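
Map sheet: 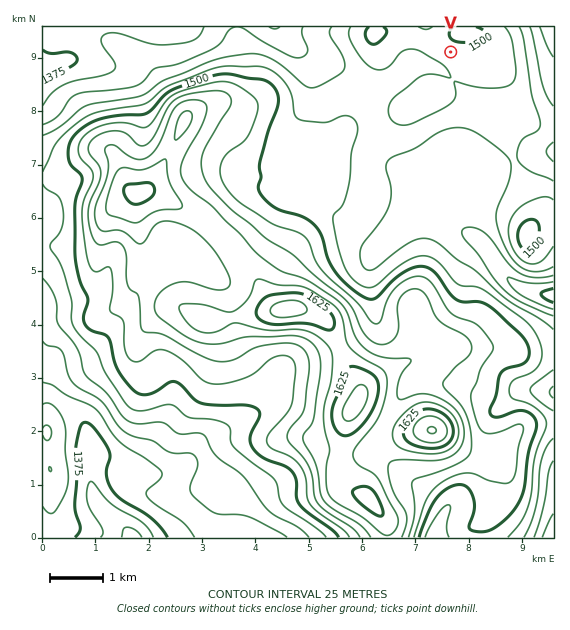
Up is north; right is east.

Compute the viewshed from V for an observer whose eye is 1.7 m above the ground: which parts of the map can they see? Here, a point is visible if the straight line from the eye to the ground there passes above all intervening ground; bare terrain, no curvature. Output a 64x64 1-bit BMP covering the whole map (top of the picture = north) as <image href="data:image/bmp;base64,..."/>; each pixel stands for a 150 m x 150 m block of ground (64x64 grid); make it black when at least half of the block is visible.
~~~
<image width="64" height="64" href="data:image/bmp;base64,Qk0+AgAAAAAAAD4AAAAoAAAAQAAAAEAAAAABAAEAAAAAAAACAAATCwAAEwsAAAIAAAAAAAAA////AAAAAAAAAAAAAAAAAAAAAAAAAAAAAAAAAAAAAAAAAAAAAAAAAAAAAAAAQAAAAAAAAABAAAAAAAAAAAAAAAAAAAAAAAAAAAAAAAAAAAAAAAAAAAAAAAAAAAAAAAAAAAAAAAAAAAAAAAAAAAAAAAAAAAAACHAAAAAAAAAP8AAAAAAAAAfwAAAAAAAAA+AAAAAAAAAAAAAAAAAAAcAAAAAAAAAB8AAAAAAAAAPwAAAAAAAAA/AAAAAAAAAD8AAAAAAAAAfgAAAAAAAAB+A//gAAAAAHwP/8AAAAAAfB//wAAAAAH8H/+AAAAAB/4f/wAAAAD////+AAAAAf////wAAAAB////+AAAAAH/w//4AAAAA//B//AAAAAH/4D/4AAAAA//gD/AAAAAD/8AHwAAAAAf/wAAAwAAAD//AAAHgAAAf/8AAA/AAAH//gAAH+AAB/+AAAA/8AA//gAAAD/wAH/+AMAAH/ABf/8BwAAP8AA//4fAAAfgAB///8AAB4AAD///4AACAAAP///gAAAAAAf///AAAAAAB///8AAAAAAD///4AAAAAAP///gACAAAA////AAQAAAD///84GAAAAD/+f//wAAAAD/gB//AAAAAP8AD/+AAAAAQAAP/8AAAAAAAA//wAAAAAAAD/+AAAAAAAAfzgAAAAAAAA+AAAAAAAAADwAAA=="/>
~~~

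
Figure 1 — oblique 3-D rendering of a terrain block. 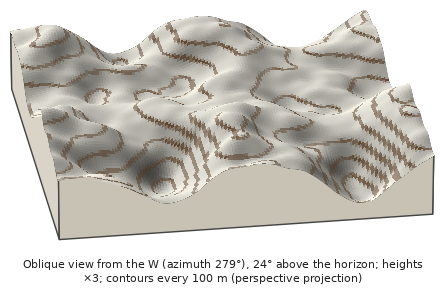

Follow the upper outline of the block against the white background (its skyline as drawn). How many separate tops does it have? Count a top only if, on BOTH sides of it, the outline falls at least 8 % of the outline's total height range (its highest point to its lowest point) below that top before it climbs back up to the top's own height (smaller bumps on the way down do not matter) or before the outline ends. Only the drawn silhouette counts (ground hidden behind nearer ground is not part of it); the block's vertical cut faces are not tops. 2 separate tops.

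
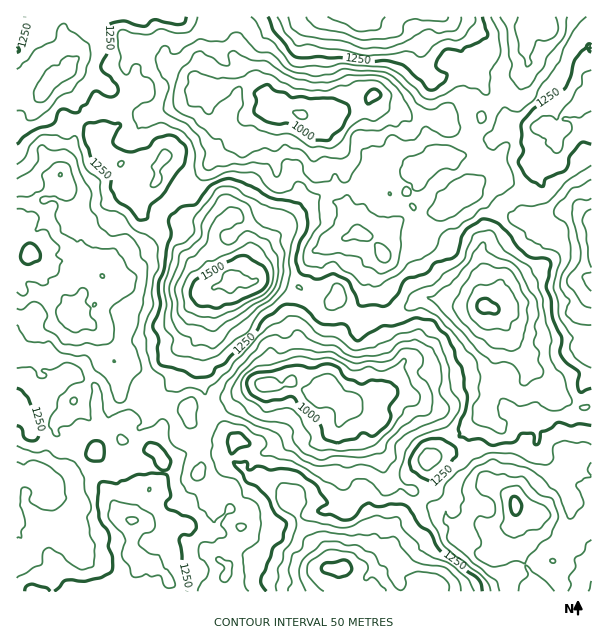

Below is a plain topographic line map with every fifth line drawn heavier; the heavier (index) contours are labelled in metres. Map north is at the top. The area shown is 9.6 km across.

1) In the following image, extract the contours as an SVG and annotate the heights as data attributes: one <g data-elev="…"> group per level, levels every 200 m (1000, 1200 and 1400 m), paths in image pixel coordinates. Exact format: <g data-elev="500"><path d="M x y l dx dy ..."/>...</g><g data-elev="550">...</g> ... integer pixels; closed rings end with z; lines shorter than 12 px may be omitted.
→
<g data-elev="1000"><path d="M515 515l-3-3-2-8 1-6 4-2 4 4 3 6-3 7z"/><path d="M338 443l-14-5-5-16-17-13-9-12-27 5-14-7-5-9 1-8 9-5 15-2 15-4 12-2 13 3 17-4 10 4 4 7 4 4 13 5 3 0 8-4 10 0 9 2 7 5 1 8-9 12 2 10-5 9-12 10-12-3-6 6z"/><path d="M27 264l-5-3-1-6 3-9 6-3 7 5 3 4 0 5-2 4z"/><path d="M314 140l-24-16-5-1-7 1-9-2-14-8-1-4 2-9-1-9 12-8 8 7 10 2 6 4 11 0 9 2 22-1 15 7 1 9-8 15-8 6-4 5z"/><path d="M368 104l-3-5 1-4 6-6 6 1 2 3 1 3z"/></g><g data-elev="1200"><path d="M198 591l3-8 6-7 2-6-3-7-7-6 1-12 4-3 9 1 5-4 7-2 1-4-5-9 5-9 7-2 2-4-3-5-4 0-3 9-10 9-7-6-3-4-5-3-4-14-10-4-4-8-1-6 5-24-10-6-5-4-2-6 0-11-2-5-3-2-3 0-8 7-13 4-3-2 4-5-1-4-3-5-6-4-9 1-14 7-5-8-1-15-3-8-3-4-3 0-1 1 0 8-2 10 0 18-9-1-4 1-8 6-9 2-2 3 2 4-4 1-7-10 1-9 7-9 3-12 11-11 10-3 3-2-3-10-9-6-7-1-12 6-11 0-1 2 6 4-2 3-3 0-4-1-2-6-4-4-15 1"/><path d="M491 591l-3-7-7-9-27-20-11-10-5-14-8-13-3-11 0-3 14-7 5-13 12-12 7-4 8-8 13-6 6-1 20 0 18 9 16 3 5-2 2-4 0-12 4-4 9-2 10 2 8-1 7 3"/><path d="M17 446l18 6 12-2 10 8 11 1 7 4 9 14 1 14 6 13 0 6-4 8 3 18 5 10-1 18-2 3-12 2-13-8-5-6-14-7-5 4-1 12-9 4-16 10"/><path d="M120 445l-3-7 3-4 7 4 1 3-3 3z"/><path d="M591 368l-9-5-7-6-5-9 3-10-14-21-1-15-5-15 7-26 0-6-5-4-12-3-3-3-13-6-3-8-14-9-2-6 1-3 11-7 13 0 15-4 18-20 25-17"/><path d="M413 210l2 0 1-3-5-4-1 3z"/><path d="M403 195l7 0 0-6-3-2-3 1-2 4z"/><path d="M415 191l4 0 4-3 6-8 11-10 6-2 7 2 3-1 10-13-1-3-15-7-15-1-7 1-6 7-17 6-5 11 1 6 4 5 6 3 2 5z"/><path d="M17 164l7-6 6-12 11-11 16 0 11 4 7-3 3 4 8 28 14 12 2 18-1 6 1 3 6 3 9 2 6 3 11 14 13 6 8 7 3 6 1 19-6 12-1 14 1 13-7 17-2 10 2 6 1 12 4 15 4 5 9 6 3 14 10 1 14-4 9 2 6 4 3-7 20-16 5-9 9-8 15-18 11-9 10-4 11-7 10 2 6 4 11 11 6 3 13 2 18 12 20-3 5-3 11-4 8-6 21-5 3 1 6 6 7 2 4 3 10 27 2 22 8 11 1 6-2 6-10 13-31 11-5 4-6 9-6 20 0 7 5 7 8 1 4 3 1 4-2 4-5 0-10-7-11 6-7 0-11-12-7-4-9 0-4 3-4 6-7 2-9-6-8-3-31-20-32-6 0-3 5-6-1-6-2-3-11-4-7-7-20-5-4 1-3 3-6 13 1 8-2 6 1 6 4 12 6 6 15 4 4 8 2 9 13 6 4 9 1 12-2 16-16 14 1 30 5 7"/><path d="M251 17l6 6 6 14 6 2 6 5 18 22 7 1 14-1 13 1 15-4 44 4 15 8 15 14 7 8 8 2 13-4 12-8 6-1 15 3 8 6 4-2 1-21 8-13 3-8-3-19-7-15"/><path d="M586 17l-13 14-9 17-5 14-17 22-8 15-15 13-7-1-6-4-3 1-6 8-5 14-8 7 0 3 4 7 4 3 12-7 3-1 3 2-3 15 6 17 1 7-1 3-10 8-6 2-9 11-8 2-7 8-9 5-6 6-9 1-6 4-3 4-4 11-5 5-9 6-13 4-11 12-18 11-6 1-5-3-7 1-9-10-10-5-8-8-8 2-6 4-13-2-3-2-2-7 2-9 15-26-1-13 1-14-11-4-6-8-6-1-6 8-12 3-9-4-11-13-7-4-22-1-18 8-11 1-5-6-2-7 1-14-3-9-9-12-21-9-15 5-9 0-5-9 0-8 8-7 8-2 4-4 2-5-1-7-4-7-8-4-3-10-6 0-5 9-3 0-3-3-3-6 2-8-3-10 1-15 4-2 9 3 15 2 14-6 15 4 10 0 6-4 6-12"/></g><g data-elev="1400"><path d="M449 591l0-7-6-7-8-3-16-3-13 5-1 11-3 3-3 0-4-3-6-9-2-9-7-4-6-11-9-3-8-6-10 0-12-4-12 1-21 19-3 8 0 7 7 15"/><path d="M506 350l7 1 7-4 8-27-1-11 1-7-6-11-4-9-8-12-4-2-9 0-9-4-6 0-10 8-17 28-2 8 8 13 15 15 7 4 9 8z"/><path d="M209 330l4 1 3-1 11-9 39-23 7-8 4-9 1-9 0-15-10-17-20-9-5 2-8 9-5 3-5-1-4-4-1-6 2-3 9-3 12-7-1-9-5-4-9 0-12 10-7 12-3 13-11 13-7 3-13 28 4 28 9 9 13 2z"/><path d="M306 17l1 3 10 8 27 5 19 7 21-1 14-3 4-3 2-9 6-4 6-1 7 2 21 0 3-1 1-3"/></g>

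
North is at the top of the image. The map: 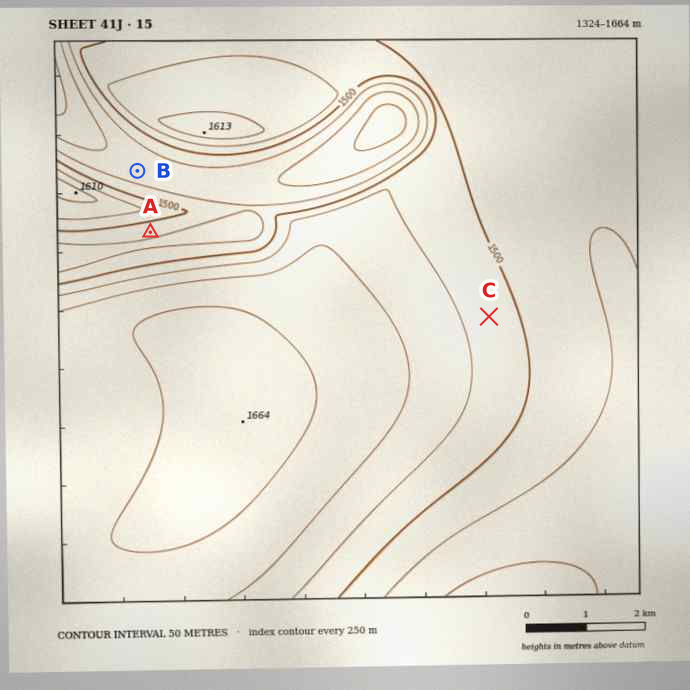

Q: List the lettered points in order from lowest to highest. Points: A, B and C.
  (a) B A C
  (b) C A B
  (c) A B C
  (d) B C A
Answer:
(a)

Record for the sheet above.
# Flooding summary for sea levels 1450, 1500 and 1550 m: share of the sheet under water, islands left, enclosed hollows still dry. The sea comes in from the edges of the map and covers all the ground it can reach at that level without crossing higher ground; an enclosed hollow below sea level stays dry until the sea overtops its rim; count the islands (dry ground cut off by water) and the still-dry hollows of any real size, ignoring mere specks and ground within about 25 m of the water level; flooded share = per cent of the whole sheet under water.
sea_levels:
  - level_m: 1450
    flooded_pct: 18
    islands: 0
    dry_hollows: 0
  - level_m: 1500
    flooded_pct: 42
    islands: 0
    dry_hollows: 0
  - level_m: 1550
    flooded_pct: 56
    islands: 1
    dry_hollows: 0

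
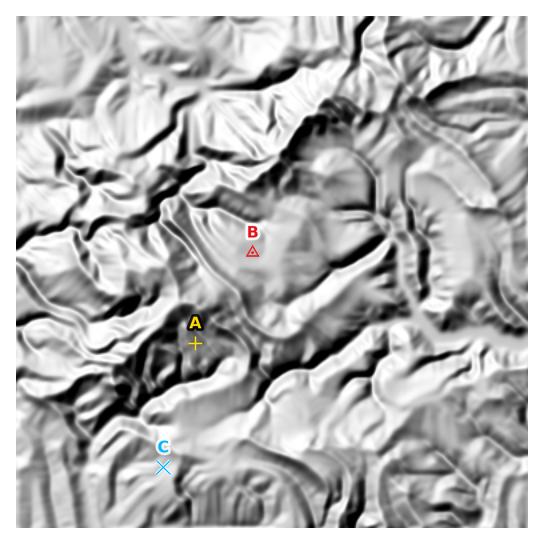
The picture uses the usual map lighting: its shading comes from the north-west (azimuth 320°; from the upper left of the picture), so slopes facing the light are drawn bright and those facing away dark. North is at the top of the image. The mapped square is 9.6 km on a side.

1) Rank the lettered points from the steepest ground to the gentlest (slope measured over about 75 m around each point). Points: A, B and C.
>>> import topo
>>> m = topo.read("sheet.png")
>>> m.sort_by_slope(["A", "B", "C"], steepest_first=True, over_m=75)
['A', 'C', 'B']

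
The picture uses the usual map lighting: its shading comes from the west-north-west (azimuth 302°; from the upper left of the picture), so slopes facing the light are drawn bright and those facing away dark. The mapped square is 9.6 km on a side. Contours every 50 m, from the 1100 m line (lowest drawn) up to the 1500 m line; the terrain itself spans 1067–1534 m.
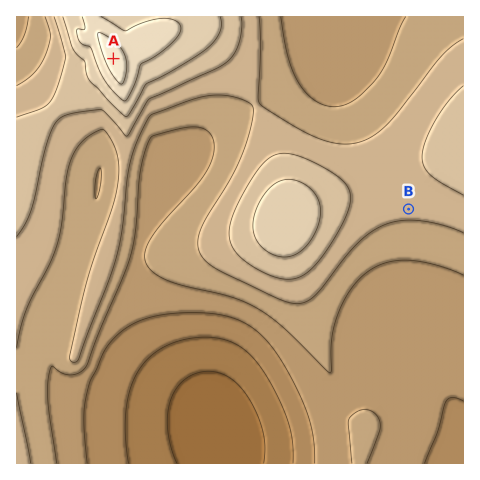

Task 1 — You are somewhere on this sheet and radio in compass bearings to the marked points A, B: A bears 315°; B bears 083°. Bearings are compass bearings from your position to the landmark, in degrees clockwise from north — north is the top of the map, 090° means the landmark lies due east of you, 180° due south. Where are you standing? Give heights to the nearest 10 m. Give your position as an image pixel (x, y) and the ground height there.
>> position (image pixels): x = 280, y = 225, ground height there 1440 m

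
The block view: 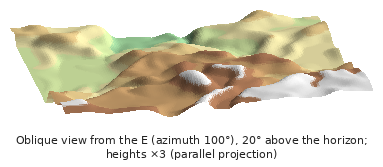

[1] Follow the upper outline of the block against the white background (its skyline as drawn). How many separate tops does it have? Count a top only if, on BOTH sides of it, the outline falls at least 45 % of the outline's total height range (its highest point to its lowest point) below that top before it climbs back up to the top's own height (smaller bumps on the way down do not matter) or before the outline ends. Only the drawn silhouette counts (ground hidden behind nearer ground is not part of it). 0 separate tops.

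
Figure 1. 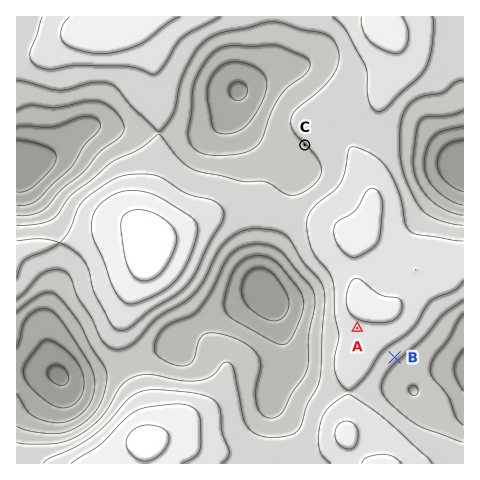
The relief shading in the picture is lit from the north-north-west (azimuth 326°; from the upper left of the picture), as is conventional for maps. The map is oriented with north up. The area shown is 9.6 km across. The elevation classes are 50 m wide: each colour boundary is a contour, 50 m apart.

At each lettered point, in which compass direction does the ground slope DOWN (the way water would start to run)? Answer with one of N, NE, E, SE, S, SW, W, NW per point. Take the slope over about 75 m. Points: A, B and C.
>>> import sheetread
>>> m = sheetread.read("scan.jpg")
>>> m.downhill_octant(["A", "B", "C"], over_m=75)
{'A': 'SW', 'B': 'SE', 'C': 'SW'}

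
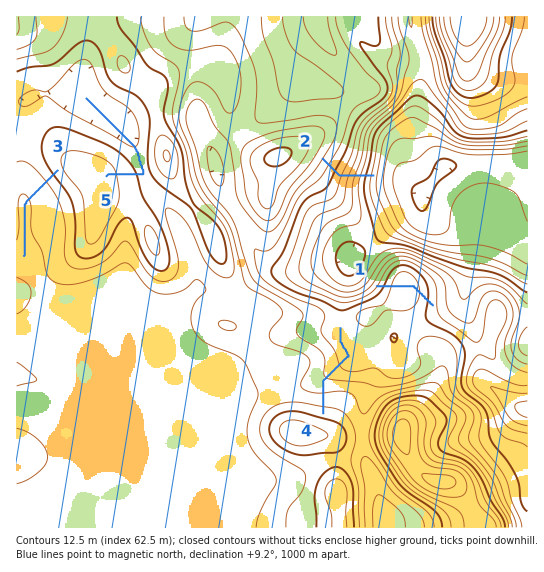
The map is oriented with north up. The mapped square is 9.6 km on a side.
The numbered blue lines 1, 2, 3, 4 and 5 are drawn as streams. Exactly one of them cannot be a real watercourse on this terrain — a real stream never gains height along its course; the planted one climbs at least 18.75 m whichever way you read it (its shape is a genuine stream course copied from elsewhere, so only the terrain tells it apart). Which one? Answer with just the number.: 1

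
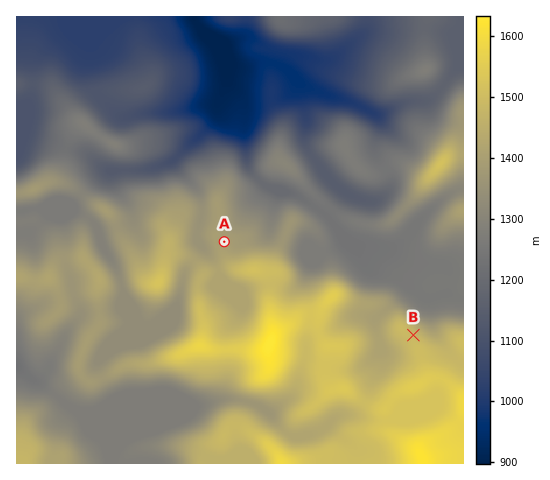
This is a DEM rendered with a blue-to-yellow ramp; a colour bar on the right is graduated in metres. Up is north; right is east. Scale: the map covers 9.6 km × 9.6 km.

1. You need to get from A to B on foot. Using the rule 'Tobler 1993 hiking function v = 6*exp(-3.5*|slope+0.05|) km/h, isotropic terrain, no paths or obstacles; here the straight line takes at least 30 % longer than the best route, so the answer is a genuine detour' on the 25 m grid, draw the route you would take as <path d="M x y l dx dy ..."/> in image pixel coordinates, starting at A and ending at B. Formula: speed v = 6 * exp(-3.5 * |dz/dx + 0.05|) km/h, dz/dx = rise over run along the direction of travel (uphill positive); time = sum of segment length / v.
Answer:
<path d="M224 242l17 8 32 0 5 2 2 1 14 14 6 12 4 2 14 0 9-4 7 0 9 4 25 25 18 9 11 0 5 3 5 5 6 12"/>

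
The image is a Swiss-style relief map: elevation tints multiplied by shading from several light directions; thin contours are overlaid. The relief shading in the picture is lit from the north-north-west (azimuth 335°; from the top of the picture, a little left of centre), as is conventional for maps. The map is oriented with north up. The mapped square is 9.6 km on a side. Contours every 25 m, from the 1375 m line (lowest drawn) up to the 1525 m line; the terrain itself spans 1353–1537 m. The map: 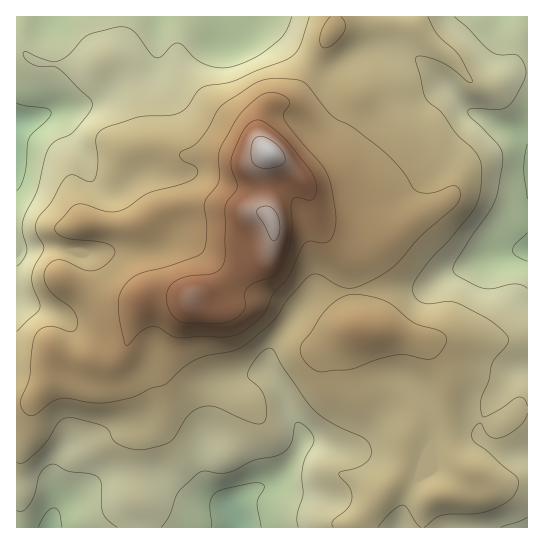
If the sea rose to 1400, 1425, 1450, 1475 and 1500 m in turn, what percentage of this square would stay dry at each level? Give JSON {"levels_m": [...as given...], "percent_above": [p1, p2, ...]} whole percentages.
{"levels_m": [1400, 1425, 1450, 1475, 1500], "percent_above": [85, 62, 30, 10, 5]}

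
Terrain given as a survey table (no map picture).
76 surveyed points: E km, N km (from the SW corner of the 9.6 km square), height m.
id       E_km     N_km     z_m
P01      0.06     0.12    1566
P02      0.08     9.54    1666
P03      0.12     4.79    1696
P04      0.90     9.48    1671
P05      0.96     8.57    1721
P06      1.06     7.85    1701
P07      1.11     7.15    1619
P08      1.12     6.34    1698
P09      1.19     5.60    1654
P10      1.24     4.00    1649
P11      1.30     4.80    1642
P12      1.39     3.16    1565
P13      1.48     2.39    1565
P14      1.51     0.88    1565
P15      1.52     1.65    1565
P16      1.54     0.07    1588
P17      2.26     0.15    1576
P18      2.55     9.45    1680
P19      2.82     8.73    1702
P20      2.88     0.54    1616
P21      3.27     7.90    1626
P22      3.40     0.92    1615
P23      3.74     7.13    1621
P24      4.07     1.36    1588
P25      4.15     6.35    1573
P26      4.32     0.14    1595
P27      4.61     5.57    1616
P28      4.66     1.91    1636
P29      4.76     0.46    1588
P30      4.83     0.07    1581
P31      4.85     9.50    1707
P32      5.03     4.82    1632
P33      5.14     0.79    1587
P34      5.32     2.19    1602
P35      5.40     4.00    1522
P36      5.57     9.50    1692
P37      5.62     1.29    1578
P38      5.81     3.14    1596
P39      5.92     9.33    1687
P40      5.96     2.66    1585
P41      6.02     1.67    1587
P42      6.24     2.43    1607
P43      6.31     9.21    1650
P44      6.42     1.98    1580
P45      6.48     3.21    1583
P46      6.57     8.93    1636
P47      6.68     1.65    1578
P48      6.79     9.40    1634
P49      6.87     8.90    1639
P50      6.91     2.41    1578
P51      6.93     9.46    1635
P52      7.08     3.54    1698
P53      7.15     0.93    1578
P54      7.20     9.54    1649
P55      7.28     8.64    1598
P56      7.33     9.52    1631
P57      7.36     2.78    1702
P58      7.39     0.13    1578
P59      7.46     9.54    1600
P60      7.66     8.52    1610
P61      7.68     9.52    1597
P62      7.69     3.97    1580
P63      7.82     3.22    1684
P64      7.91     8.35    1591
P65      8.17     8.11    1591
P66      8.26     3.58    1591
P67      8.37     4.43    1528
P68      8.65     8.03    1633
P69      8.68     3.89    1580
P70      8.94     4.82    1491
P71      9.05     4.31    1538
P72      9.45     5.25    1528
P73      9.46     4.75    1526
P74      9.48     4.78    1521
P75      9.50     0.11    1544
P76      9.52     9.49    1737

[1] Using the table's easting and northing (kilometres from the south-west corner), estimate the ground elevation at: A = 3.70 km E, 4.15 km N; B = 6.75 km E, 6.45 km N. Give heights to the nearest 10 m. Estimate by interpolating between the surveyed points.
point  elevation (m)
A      1550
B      1570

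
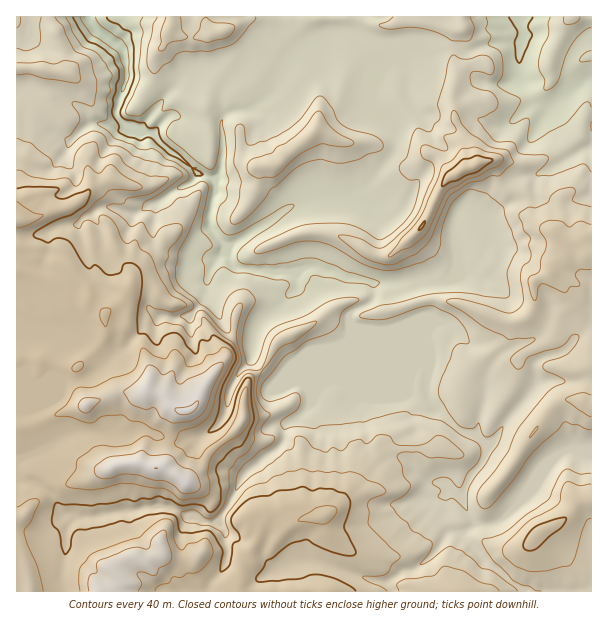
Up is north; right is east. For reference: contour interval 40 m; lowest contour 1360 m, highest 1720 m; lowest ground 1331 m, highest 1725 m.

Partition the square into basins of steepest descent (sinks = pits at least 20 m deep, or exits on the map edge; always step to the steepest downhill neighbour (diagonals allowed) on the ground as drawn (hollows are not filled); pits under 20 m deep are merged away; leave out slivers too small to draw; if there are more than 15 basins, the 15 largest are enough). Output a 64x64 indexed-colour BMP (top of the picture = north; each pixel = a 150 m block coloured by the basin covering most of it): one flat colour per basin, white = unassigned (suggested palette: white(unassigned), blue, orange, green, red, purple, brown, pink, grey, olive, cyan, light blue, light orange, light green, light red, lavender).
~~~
<image width="64" height="64" href="data:image/bmp;base64,Qk12CAAAAAAAAHYAAAAoAAAAQAAAAEAAAAABAAQAAAAAAAAIAAATCwAAEwsAABAAAAAAAAAA////ALR3HwAOf/8ALKAsACgn1gC9Z5QAS1aMAMJ34wB/f38AIr28AM++FwDox64AeLv/AIrfmACWmP8A1bDFABERERERERERERERERERERERERERERERERERERERERERERERERERERERERERERERERERERERERERERERERERERERERERERERERERERERERERERERERERERERERERERERERERERERERERERERERERERERERERERERERERERERERERERERERERERERERERERERERERERERERERERERERERERERERERERERERERERERERERERERERERERERERERERERERERERERERERERERERERERERERERERERERERERERERERERERERERERERERERERERERERERERERERERERERERERERERERERERERERERERERERERERERERERERERERERERERERERERERERERERERERERERERERERERERERERERERERERERERERERERERERERERERERERERERERERERERERERERERERERERERERERERERERERERERERERERERERERERERERERERERERERERERERERERERERERERERERERERERERERERERERERERERERERERERERERERERERERERERERERERERERERERERERERERERERERERERERERERERERERERERERERERERERERERERERERERERERERERERERERERERERERERERERERERERERERERERERERERERERERERERERERERERERERERERERERERERERERERERERERERERERERERERERERERERERERERERERERERERERERERERERERERERERERERERERERERERERERERERERERERERERERERERERERERERERERERERERERERERERERERERERERERERERERERERERERERERERERERERERERERERERERERERERERERERERERERERERERERERERERERERERERERERERERERERERERERERERERERERERERERERERERERERERERERERERERERERERERERERERERERERERERERERERERERERERERERERERERERERERERERERERERERERERERERERERERERERERERERERERERERERERERERERERERERERERERERERERERERERERERERERERERERERERERERERERERERERERERERERERERERERERERERERERERERERERERERERERERERERERERERERERERERERERERERERERERERERERERERERERERERERERERERERERERERERERERERERERERERERERERERERERERERERERERERERERERERERERERERERERERERERERERERERERERERERERERERERERERERERERERERERERERERERERERERERERERERERERERERERERERERERERERERERERERERERERERERERERERERERERERERERERERERERERERERERERERERERERERERERERERERERERERERERERERERERERERERERERERERERERERERERERERERERERERERERERERERERERERERERERERERERERERERERERERERERERERERERERERERERERERERERERERERERERERERERERERERERERERERERERERERERERERERERERERERERERERERESIhERERERERERERERERERERERERERERERERERERERESIiIREREREREREREREREREREREREREREREREREREREiIiIhERERERERERERERERERERERERERERERERERERESIiIiERERERERERERERERERERERERERERERERERERERIiIiIRERERERERERERERERERERERERERERERERERERIiIiIhERERERERERERERERERERERERERERERERERESIiIiIiERERERERERERERERERERERERERERERERERERIiIiIiIRERERERERERERERERERERERERERERERERIRIiIiIiIhEREREREREREREREREREREREREREREREREiIiIiIiIiERERERERERERERERERERERERERERERERESIiIiIiIiIRERERERERERERERERERERERERERERERERIiIiIiIiIhERERERERERERERERERERERERERERERERIiIiIiIiIiEREREREREREREREREREREREREREREREREiIiIiIiIiIRERERERERERERERERERERERERERERERESIiIiIiIiIhERERERERERERERERERERERERERERERERIiIiIiIiIiEREREREREREREREREREREREREREREREREiIiIiIiIiIRERERERERERERERERERERERERERERERESIiIiIiIiIhERERERERERERERERERERERERERERERERIiIiIiIiIiEREREREREREREREREREREREREREREREREiIiIiIiIiIRERERERERERERERERERERERERERERERESIiIiIiIiIhERERERERERERERERERERERERERERERERIiIiIiIiIiEREREREREREREREREREREREREREREREREiIiIiIiIiIRERERERERERERERERERERERERERERERESIiIiIiIiIhEREREREREREREREREREREREREREREREREiIiIiIiIi"/>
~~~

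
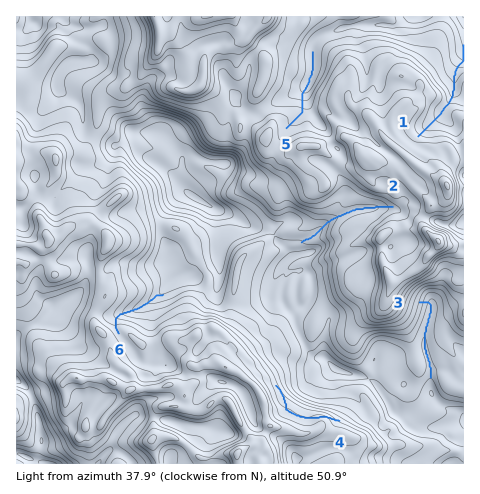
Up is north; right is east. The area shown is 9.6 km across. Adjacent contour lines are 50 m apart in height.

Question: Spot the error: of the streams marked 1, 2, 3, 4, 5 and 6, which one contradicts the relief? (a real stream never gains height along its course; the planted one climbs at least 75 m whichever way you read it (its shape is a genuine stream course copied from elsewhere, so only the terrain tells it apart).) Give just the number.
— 4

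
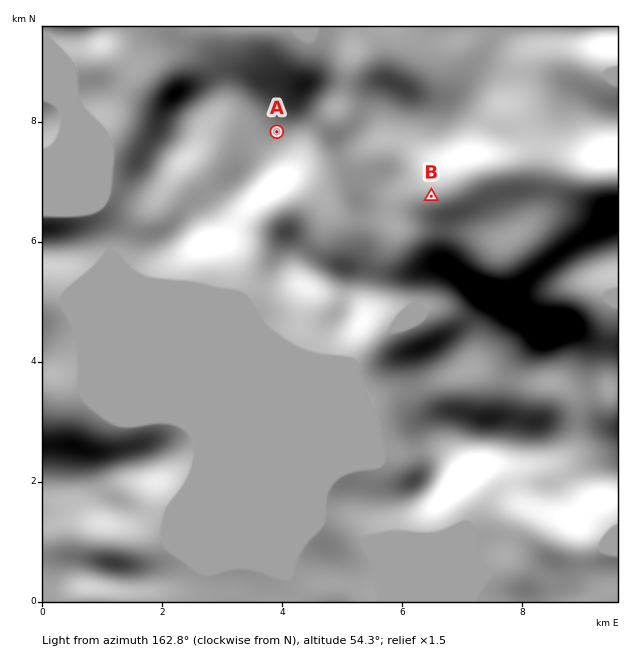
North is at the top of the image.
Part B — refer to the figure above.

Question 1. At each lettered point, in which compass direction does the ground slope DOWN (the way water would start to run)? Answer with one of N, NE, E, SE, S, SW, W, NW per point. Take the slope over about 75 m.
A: NE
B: E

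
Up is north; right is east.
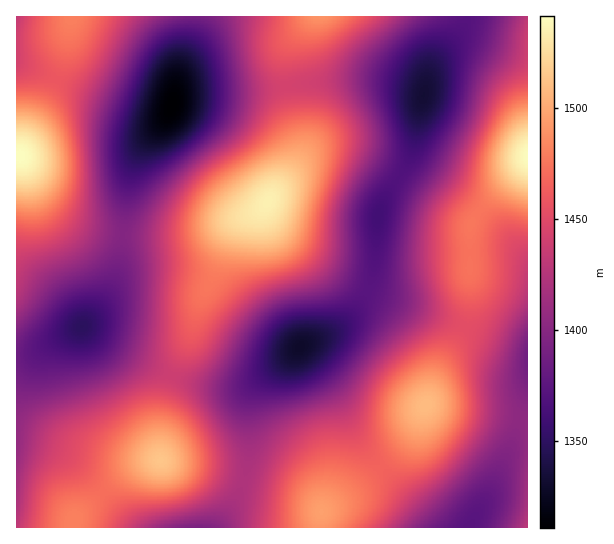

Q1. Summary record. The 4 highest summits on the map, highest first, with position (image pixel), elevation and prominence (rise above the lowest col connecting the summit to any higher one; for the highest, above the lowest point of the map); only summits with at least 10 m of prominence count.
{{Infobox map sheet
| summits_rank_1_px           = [267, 202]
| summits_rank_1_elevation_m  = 1534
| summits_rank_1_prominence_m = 113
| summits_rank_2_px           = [161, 461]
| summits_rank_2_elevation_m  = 1514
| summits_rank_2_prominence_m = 75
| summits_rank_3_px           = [426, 405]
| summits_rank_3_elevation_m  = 1509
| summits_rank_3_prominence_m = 56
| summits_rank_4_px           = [322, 513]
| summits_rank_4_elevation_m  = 1496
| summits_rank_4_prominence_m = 30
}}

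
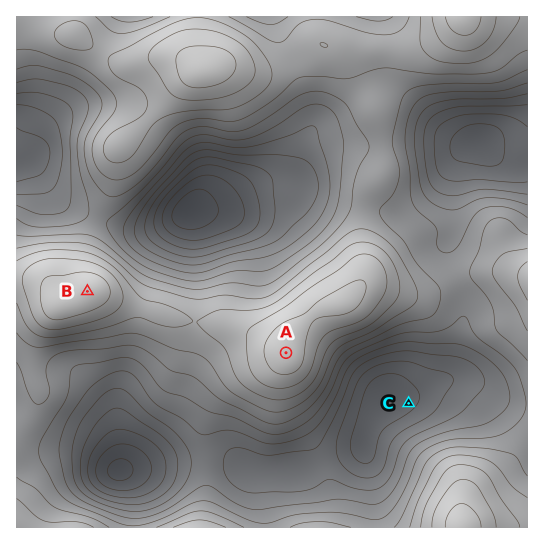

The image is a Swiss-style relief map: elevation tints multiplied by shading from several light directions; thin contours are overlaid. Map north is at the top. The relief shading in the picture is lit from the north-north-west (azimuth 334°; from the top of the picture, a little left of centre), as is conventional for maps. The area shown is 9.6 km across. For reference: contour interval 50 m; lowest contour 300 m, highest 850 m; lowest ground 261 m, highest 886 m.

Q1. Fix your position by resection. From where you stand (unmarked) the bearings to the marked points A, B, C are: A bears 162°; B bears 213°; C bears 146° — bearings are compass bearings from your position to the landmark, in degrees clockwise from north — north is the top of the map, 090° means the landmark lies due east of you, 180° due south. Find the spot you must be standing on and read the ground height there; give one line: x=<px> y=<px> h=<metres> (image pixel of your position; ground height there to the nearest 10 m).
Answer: x=207 y=106 h=770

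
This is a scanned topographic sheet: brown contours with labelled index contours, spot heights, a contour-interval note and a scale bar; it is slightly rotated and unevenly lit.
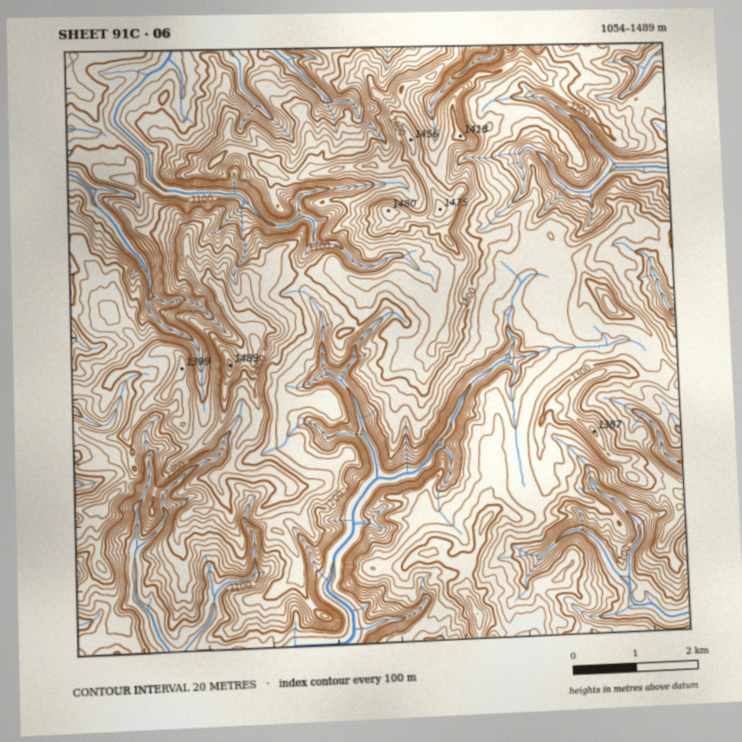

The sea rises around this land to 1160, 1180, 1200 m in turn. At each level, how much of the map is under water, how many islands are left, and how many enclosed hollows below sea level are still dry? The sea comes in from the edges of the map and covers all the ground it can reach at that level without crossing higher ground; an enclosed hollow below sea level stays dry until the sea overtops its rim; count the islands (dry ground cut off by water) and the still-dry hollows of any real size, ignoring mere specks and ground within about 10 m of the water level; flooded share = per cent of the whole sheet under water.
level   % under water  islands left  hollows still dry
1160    26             0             0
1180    31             0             0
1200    37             0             0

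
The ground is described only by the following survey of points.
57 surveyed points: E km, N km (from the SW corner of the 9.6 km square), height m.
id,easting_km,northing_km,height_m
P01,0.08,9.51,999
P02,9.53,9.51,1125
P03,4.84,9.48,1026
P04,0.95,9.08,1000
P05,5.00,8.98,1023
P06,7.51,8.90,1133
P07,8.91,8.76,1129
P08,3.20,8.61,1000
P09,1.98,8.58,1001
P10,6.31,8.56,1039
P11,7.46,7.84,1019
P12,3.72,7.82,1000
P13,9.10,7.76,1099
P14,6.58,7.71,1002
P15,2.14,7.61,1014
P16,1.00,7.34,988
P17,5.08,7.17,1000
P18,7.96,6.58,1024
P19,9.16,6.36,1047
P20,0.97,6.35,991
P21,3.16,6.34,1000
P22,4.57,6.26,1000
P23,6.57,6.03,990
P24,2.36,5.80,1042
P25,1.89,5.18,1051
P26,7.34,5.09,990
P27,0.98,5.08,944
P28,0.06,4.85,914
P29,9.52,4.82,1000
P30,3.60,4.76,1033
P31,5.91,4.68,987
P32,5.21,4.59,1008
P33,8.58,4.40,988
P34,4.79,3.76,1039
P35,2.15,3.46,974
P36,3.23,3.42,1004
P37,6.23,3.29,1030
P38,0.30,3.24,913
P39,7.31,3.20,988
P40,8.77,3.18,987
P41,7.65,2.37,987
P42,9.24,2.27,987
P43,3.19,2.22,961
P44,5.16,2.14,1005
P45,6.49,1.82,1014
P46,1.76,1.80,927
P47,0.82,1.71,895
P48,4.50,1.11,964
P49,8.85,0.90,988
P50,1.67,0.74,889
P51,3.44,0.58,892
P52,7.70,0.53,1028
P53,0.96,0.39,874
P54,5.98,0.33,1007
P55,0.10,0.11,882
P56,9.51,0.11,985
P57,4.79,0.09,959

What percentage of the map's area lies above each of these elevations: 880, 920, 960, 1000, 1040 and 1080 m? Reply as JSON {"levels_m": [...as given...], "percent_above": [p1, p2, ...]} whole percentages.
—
{"levels_m": [880, 920, 960, 1000, 1040, 1080], "percent_above": [97, 90, 83, 54, 13, 6]}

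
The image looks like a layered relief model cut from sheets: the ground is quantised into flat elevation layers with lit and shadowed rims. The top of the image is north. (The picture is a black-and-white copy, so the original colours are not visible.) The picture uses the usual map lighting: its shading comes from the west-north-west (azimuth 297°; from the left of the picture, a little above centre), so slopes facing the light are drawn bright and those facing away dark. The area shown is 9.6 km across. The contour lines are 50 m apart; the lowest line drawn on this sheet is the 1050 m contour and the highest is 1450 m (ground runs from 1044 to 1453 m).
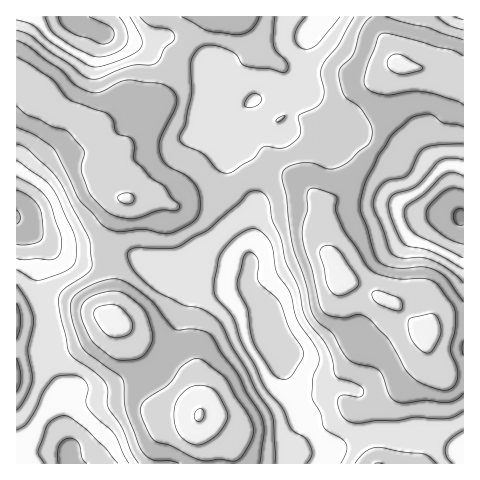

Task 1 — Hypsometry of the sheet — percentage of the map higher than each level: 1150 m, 92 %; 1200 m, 82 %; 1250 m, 60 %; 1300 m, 39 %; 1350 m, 19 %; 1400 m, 3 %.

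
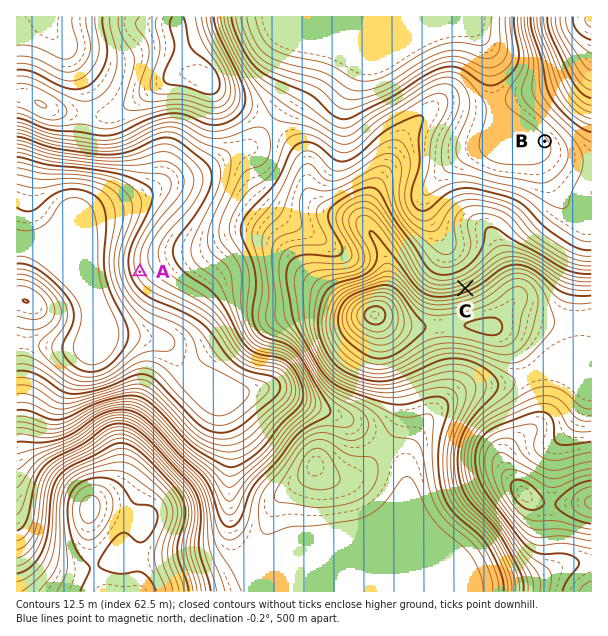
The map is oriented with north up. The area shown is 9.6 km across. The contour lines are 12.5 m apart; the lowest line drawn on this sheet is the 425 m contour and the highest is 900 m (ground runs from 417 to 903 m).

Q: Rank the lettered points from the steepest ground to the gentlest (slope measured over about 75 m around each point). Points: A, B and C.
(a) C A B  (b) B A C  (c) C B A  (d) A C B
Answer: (a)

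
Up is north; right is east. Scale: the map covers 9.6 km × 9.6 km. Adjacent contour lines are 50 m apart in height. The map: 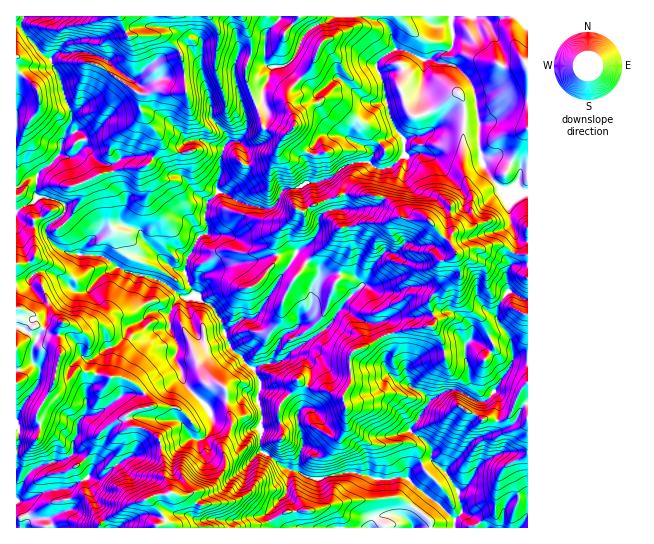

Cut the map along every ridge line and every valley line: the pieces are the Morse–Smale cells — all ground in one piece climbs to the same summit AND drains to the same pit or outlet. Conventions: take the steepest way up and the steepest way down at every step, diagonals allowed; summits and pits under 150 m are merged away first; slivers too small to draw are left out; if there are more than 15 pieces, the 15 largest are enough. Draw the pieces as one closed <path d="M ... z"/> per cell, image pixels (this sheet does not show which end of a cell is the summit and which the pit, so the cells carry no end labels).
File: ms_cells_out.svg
<path d="M333 16l-316 0-1 194 15-6 6-7 10 0 15 6 3 3 0 5-20 19 3 8 10 10 11 5 33 3 16 12 48 16 17 13-10 8-4 8 0 14 8 16-2 15 6 12 4 15 22 23 14-8 17 0 8-5 11 2 4 13 0 41 21 16 9 3-4 23-19 20 0 4 7 11 252 0 0-228-20-8-10 15-1 11 12 16 2 9-11-4-5 0-11 5-13-3-3 2-2 6-12 0-31 7-15 11-2 6 4 12-11-4-8-6-6-10 3-10 6-8-5-24-2-2-19 2-26-14 3-6 17-17-7-9-5-2-23 0-7 6-5 8 5-11 0-5-4-5-18-13-4 4-7-4-12 0-21 6-23 3-25 9-8 6-4 12-5-9-4-11 3-13 4-4 6-16 9-3 2-4-3-9 3-21 10-9 8 3 17-16 4-6 0-22-8-9 8-15-2-17 18-9 0-11 5-9 3-12 2-2 13-2 9-8 9-22 7-7 19-8z"/><path d="M527 16l-74 0-2 9 2 18-4 8-11 2-11 7-26-11-6 0-12 7-6 6-1 5 8 18 1 16 6 18 13 20 0 16-15 13-10 1-9-6-7-2-9 2-11 4-14 12-11 4-12 0-8 5-15 1-6 13-6 6-22-3-31-13-11 11-2 19 3 9-2 4-9 3-6 16-4 4-3 13 8 19 5-11 8-6 25-9 23-3 21-6 12 0 7 4 2-4 4 1 18 14 1 13 4-6 8-4 19 2 5 2 7 9-17 17-3 6 26 14 19-2 2 2 5 24-6 8-3 10 6 10 8 6 11 4-4-12 2-6 15-11 31-7 12 0 2-6 3-2 13 3 11-5 5 0 11 4-2-9-12-16 1-11 10-15 21 7z"/><path d="M17 217l0 130 10-7 28 5 5 5 0 8-5 19 0 2 3 2 8 0 8-9 9-1 26 6 14 0 23 15 11-8 16-3 8-6 0-5-6-12 2-15-8-16 0-14 4-8 9-9-21-15-43-13-16-12-33-3-11-5-10-10-3-10-18-3z"/><path d="M382 16l-48 0-4 4-19 8-7 7-9 22-9 8-13 2-2 2-3 12-5 9 0 11-18 9 2 17-8 15 8 9 1 16-5 12-16 15 3 3 19 8 22 3 6-6 6-13 15-1 11-7-2-23 10-19 6-4 22 1 26 13 2 3 8-11 18-8-8-14-6-18-1-16-8-18 1-5 6-6 12-6-4-20-8-9z"/><path d="M182 376l-9 5-16 3-7 4-6 5 5 13-12 3-10 6 4 12 12 1 16 10 5 24 0 15 7 16-14 2-11 5-16 4-29 19-2 4 175 1-6-15 19-20 4-23-9-3-21-16 0-41-4-12-11-3-8 5-17 0-14 8-22-23z"/><path d="M143 393l-20 2-25 18-13 3-5 3-3 4 0 11-4 7 0 12 15 9 3 5-2 8-19 13-23 3-18 9-10 1 8 14 0 8 6-4 14 0 6 9 45 0 3-5 29-19 16-4 11-5 14-2-7-16 0-15-5-24-16-10-12-1-4-9 2-5 20-7z"/><path d="M34 340l-7 0-11 7 3 27-3 9 0 46 3 2 0 12-3 4 1 50 7-18 9-10 12-5 18-4 10-7 0-12 4-7 0-11 5-6 16-4 25-18 18 0 3-2-10-10-11-6-14 0-26-6-9 1-8 9-8 0-3-2 0-2 5-19 0-8-5-5-14-1z"/><path d="M399 133l-18 8-8 11-2-3-26-13-24 0-10 13-4 9 2 11-1 13 10 1 11-4 14-12 11-4 16 0 9 6 12-2 13-12 0-16z"/><path d="M451 16l-68 0 0 5 8 9 4 19 11 2 17 9 4 0 25-13 1-13-2-9z"/><path d="M74 453l-11 7-22 5-14 10-11 23 1 30 35-1-5-8-14 0-6 4 0-8-8-13 10-2 18-9 23-3 15-8 4-5 2-8-6-8z"/><path d="M47 197l-10 0-6 7-14 7-1 6 11 8 19 4 19-18 0-5-3-3z"/>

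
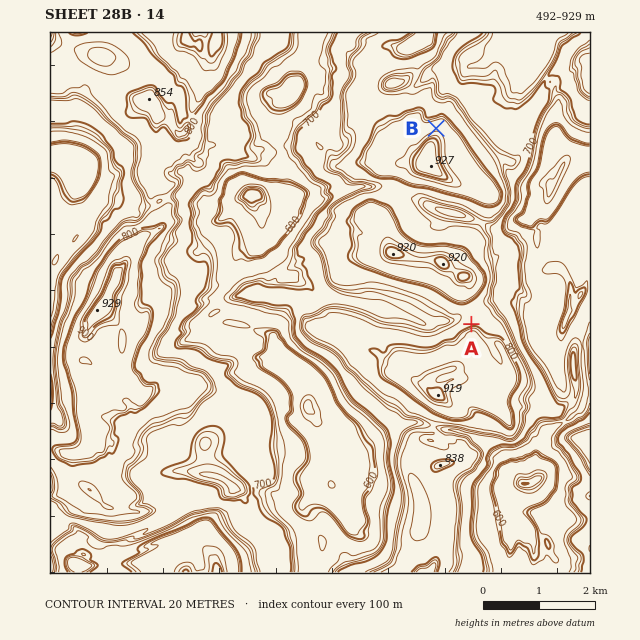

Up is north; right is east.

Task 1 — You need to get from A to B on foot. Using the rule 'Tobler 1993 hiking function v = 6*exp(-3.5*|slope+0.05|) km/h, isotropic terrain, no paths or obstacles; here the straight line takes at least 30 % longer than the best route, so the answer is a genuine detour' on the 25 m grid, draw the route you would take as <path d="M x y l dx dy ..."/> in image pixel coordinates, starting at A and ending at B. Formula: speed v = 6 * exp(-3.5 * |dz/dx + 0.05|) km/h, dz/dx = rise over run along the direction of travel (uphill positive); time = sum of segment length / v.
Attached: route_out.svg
<path d="M471 324l6-11 0-10 10-20 0-14-2-3 0-19 2-3 0-6-7-14-2-1 2-3-3-6 0-8-1-3-7-7-3-6 0-2-19-37 0-4-7-14-4-5"/>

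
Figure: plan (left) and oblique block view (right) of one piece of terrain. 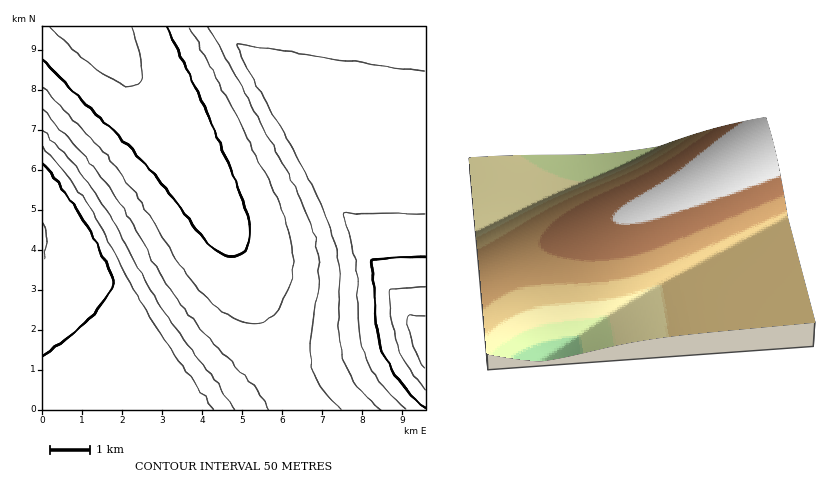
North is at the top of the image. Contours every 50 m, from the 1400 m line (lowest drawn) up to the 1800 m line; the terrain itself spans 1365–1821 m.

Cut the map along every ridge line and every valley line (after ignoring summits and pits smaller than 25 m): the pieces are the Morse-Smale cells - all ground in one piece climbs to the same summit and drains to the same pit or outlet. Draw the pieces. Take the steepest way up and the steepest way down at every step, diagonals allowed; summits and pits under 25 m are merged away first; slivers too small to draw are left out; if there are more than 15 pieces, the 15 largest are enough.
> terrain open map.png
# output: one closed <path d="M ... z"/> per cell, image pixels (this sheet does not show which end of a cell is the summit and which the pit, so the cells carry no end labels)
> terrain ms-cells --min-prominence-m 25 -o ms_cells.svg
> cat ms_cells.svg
<path d="M426 26l-330 0 80 114 43 74 23 48 33 98 27 50 124 0z"/><path d="M96 26l-54 0 0 384 258 0-25-50-33-98-23-48-43-74z"/>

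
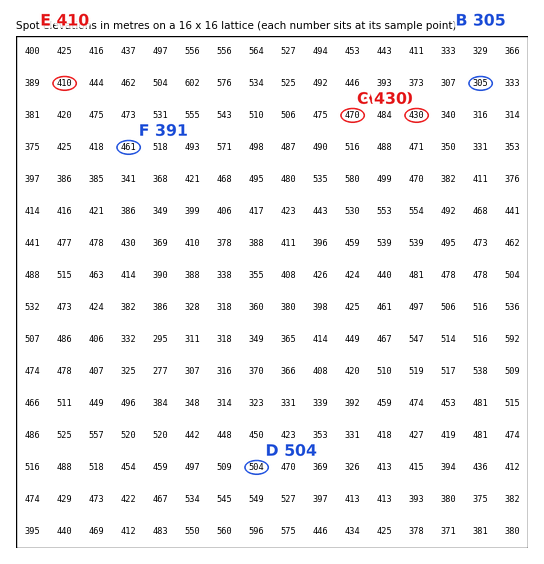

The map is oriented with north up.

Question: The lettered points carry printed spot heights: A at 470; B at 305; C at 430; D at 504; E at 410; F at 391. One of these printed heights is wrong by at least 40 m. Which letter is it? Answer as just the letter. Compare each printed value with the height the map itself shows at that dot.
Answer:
F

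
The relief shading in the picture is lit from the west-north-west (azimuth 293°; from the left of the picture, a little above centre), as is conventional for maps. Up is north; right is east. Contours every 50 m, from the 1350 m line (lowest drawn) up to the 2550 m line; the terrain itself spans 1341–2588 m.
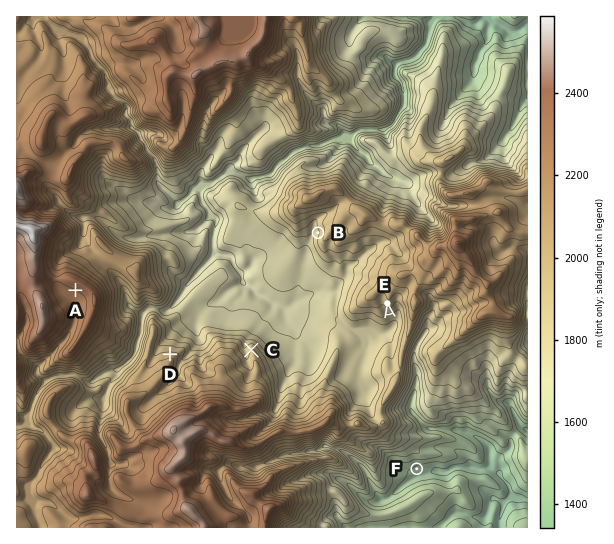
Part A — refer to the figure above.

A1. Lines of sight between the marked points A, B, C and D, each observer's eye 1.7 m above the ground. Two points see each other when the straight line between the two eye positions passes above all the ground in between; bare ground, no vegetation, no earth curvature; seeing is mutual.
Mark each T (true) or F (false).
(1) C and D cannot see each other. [T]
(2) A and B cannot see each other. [T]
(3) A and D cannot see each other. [T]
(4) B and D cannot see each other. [F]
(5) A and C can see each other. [F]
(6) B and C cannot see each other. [F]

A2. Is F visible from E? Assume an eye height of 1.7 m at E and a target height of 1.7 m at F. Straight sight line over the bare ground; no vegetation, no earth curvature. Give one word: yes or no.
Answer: no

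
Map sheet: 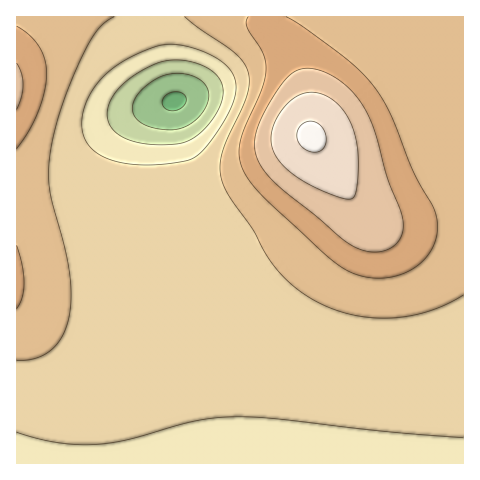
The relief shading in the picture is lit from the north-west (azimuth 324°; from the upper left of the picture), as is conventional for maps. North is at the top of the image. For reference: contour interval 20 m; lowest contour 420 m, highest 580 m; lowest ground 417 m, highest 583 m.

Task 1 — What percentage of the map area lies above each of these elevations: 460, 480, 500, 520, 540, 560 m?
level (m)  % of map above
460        96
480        85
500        41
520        17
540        9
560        3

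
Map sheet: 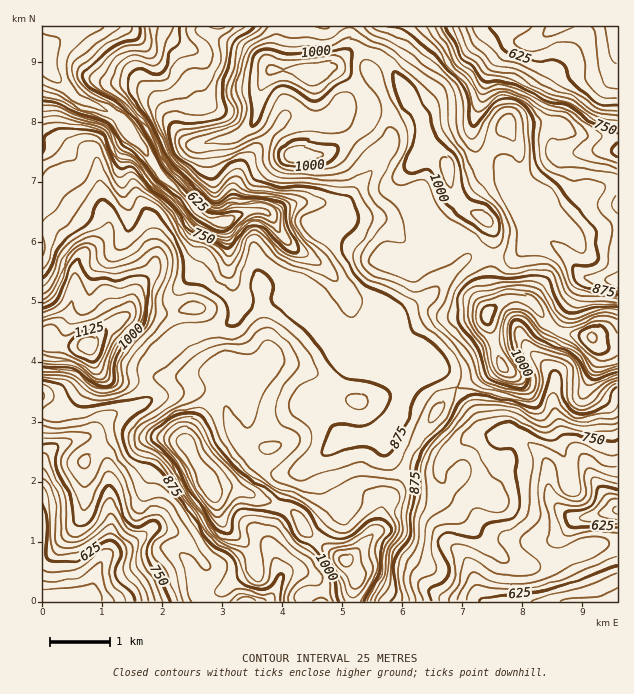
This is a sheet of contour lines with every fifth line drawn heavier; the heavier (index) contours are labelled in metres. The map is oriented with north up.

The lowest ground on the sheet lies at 505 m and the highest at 1170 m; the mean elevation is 865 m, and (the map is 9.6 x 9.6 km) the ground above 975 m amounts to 16.2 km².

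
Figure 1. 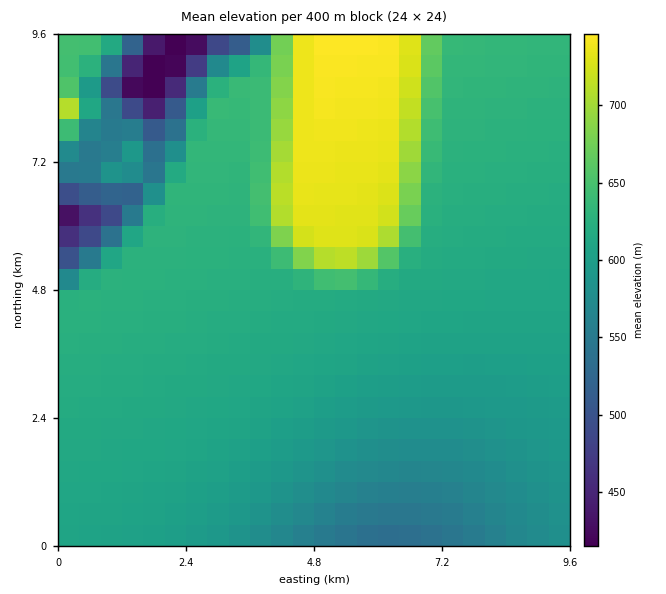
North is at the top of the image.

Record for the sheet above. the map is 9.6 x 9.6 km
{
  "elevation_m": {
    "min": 410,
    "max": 760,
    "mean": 620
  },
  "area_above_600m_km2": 65.2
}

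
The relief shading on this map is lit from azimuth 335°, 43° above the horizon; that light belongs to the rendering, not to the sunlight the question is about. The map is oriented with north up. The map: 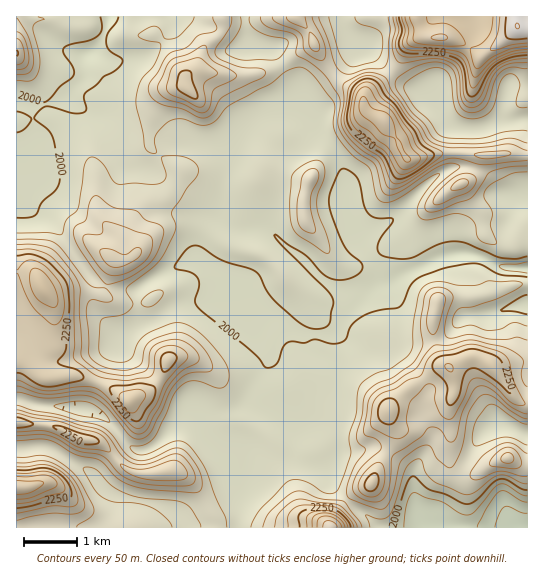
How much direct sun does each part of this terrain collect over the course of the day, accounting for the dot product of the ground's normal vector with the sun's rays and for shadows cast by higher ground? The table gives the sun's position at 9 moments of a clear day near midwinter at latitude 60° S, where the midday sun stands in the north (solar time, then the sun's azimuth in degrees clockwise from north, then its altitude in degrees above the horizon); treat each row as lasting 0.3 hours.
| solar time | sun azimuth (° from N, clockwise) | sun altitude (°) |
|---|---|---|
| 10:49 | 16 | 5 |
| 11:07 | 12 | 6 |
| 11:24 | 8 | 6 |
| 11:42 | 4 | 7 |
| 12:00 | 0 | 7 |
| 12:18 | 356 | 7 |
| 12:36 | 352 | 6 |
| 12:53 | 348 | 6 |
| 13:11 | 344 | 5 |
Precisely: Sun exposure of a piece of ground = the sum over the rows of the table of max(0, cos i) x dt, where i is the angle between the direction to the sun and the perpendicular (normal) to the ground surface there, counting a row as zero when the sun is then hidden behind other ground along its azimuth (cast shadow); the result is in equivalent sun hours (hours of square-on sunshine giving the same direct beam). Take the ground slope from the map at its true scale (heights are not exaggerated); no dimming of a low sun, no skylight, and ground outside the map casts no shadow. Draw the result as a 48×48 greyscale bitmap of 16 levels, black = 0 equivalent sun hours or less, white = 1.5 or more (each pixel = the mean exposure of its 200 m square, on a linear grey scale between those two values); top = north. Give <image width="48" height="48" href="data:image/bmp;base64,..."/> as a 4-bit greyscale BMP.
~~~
<image width="48" height="48" href="data:image/bmp;base64,Qk32BAAAAAAAAHYAAAAoAAAAMAAAADAAAAABAAQAAAAAAIAEAAATCwAAEwsAABAAAAAAAAAAAAAAABEREQAiIiIAMzMzAERERABVVVUAZmZmAHd3dwCIiIgAmZmZAKqqqgC7u7sAzMzMAN3d3QDu7u4A////AAAAAAESIAAAASM0VUMja8kQAAAAAAAAAAAAAAEQAAAAATVEaIie//YAAAAAAAAAAAAAASAAAAAAAUVEV5rP/7AAAAAAAAAAABEAFQAAAAAAAVQzRGiph1EAAAAAAAAAAP2ZswAAAAAAFFQzM0aHVFZ1IQAAARAAAP//QAAAR5dVd0MzMzVUM0eaUQABETMAADEgAAADIUrLlkMzMzQzIjV4MAABASRkRgAAAAAiAAKJZDMzIjMzMiIAAAAAAAAolQAAA4pwAAATMiIiI0Q0MzMQAAAAAAAAARI2q5YAAAAAEiIiNEMzMzVRADQQAAAAANcyAAAAAAAAASNERDMzMzRTESIQAAAAACAAAAAAEAAAAAEjMzMzMzNGZSERAAAAAQAAAAAEpjAAAAATMzMzMzNqySASIQAAJwAAAAJ9/qIAAAEiMzMzMzNq3JQQAQABZQFGVozv7ZIAABMzM0MzMzRXisogAQADUyRESLuph0MQAlVEMzMzMzNFVpl2dAFXU0MhEjRERGmod3ZUMzMzMzMzNFad/KvshjIRIzIRJa3bqGVDMzMzMzMiMzMlrv/shyEAEzIAAlm6l1QzMzMyIiIiNEMRSKqYeCEAEzEAACRndUMzMzMiIiMzQzQxETM1mSAAIyAAAAE1RDMzMyIiIiIzIiNCAAAAEhACQxAAABESMzMzMhESIiIiERFWMiEAABE2ZEIAABRDMzMzMhEjMiEREAJql3ZUISSJmEAAAAJVQzMyIRNCEQEQAAEkRER5mVnLpxAAAAAjMzIQAUUgABEQAAAAACMgAM7akwA1QQASMiEBJGQQASIQAAAAAAAAAP/bcRV2VjEBIhJFZkIAAyIQAAAAAAACIcy5QndVaHMREjRERCEAIyEQAAAAAAEiIndlR3NWd4dTMzMiIiESUyEAAAAAAAEAEjM0V0V3ZUQyIiIiIiI0MiEAAAAAAAAAAjM0REVmZUMhISIiIiNDIiEAAAAAAAAAATMzM0VVVlQyESIiESNBAREAAAADIAAAADMzM0RVVUMhESIzIiNCARAAAAAAVzAAADMzM0VUQzIhESIzMzR6YhAAAAAAARAAADMjM0VDMhIhASIjRERocgAAACMQAAAAACIjNEVDMiIQAAEjRDM0QgAAAVq1AREBJCIiNEREMyEAAAASMzMjMQAAAmYgAAAANBIiNERDMhAAAAABIzMiEQAABKUAAAAAExIjREMzMhAAAAAAAiIhAUECaXIAAAAAABEkRDMzMhAAAAAAABEQAEQ32zAAAAAAAAASMzMzMxAAFAAAAAEAABZ4uBAAAAAAAQASI0RERVUzUgAAAAAAAEz8ggAAAAAAAAASIzM0RohVMSNVMgAAAo7/kQAAAAAAAAEjRERDNGermL3LpyAAA3irYQAAAAAAADRDMQIgABWsuFNFQQAAFVREQQAAACUQAIZCAAAgAAJ3iDASEAACZkMhNCAAAVdyAKUQARFFRERWeGEBAAAEhTIAFDN4hlVkEVMiNERWRFVEUxEjEREVZDERERJGZURERA=="/>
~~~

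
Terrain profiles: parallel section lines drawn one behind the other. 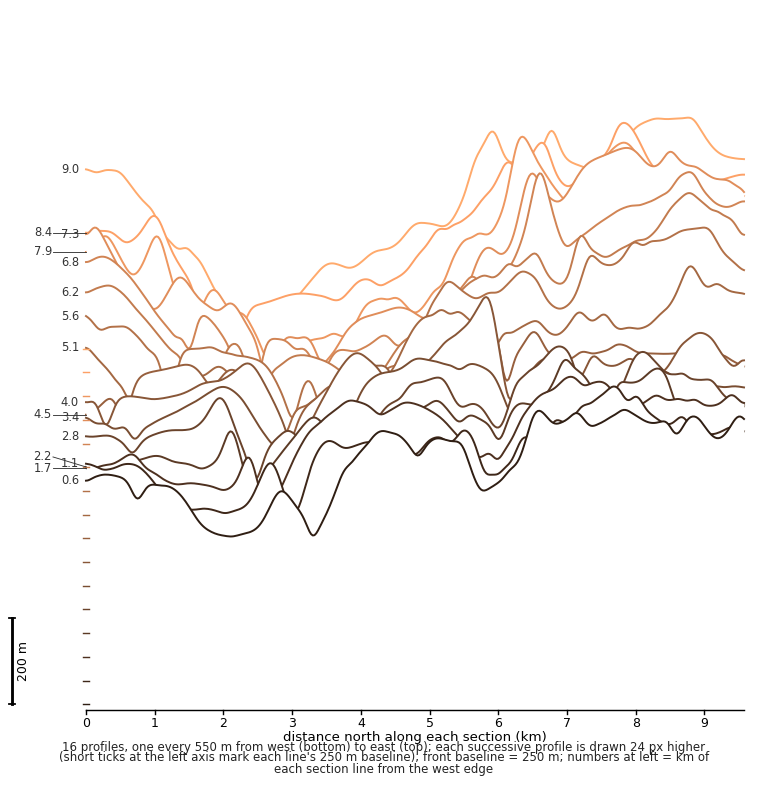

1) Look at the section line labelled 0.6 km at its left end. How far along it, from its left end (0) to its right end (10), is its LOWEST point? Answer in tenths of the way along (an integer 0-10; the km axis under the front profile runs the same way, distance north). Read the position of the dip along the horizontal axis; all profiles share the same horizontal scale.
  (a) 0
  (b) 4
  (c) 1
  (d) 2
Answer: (d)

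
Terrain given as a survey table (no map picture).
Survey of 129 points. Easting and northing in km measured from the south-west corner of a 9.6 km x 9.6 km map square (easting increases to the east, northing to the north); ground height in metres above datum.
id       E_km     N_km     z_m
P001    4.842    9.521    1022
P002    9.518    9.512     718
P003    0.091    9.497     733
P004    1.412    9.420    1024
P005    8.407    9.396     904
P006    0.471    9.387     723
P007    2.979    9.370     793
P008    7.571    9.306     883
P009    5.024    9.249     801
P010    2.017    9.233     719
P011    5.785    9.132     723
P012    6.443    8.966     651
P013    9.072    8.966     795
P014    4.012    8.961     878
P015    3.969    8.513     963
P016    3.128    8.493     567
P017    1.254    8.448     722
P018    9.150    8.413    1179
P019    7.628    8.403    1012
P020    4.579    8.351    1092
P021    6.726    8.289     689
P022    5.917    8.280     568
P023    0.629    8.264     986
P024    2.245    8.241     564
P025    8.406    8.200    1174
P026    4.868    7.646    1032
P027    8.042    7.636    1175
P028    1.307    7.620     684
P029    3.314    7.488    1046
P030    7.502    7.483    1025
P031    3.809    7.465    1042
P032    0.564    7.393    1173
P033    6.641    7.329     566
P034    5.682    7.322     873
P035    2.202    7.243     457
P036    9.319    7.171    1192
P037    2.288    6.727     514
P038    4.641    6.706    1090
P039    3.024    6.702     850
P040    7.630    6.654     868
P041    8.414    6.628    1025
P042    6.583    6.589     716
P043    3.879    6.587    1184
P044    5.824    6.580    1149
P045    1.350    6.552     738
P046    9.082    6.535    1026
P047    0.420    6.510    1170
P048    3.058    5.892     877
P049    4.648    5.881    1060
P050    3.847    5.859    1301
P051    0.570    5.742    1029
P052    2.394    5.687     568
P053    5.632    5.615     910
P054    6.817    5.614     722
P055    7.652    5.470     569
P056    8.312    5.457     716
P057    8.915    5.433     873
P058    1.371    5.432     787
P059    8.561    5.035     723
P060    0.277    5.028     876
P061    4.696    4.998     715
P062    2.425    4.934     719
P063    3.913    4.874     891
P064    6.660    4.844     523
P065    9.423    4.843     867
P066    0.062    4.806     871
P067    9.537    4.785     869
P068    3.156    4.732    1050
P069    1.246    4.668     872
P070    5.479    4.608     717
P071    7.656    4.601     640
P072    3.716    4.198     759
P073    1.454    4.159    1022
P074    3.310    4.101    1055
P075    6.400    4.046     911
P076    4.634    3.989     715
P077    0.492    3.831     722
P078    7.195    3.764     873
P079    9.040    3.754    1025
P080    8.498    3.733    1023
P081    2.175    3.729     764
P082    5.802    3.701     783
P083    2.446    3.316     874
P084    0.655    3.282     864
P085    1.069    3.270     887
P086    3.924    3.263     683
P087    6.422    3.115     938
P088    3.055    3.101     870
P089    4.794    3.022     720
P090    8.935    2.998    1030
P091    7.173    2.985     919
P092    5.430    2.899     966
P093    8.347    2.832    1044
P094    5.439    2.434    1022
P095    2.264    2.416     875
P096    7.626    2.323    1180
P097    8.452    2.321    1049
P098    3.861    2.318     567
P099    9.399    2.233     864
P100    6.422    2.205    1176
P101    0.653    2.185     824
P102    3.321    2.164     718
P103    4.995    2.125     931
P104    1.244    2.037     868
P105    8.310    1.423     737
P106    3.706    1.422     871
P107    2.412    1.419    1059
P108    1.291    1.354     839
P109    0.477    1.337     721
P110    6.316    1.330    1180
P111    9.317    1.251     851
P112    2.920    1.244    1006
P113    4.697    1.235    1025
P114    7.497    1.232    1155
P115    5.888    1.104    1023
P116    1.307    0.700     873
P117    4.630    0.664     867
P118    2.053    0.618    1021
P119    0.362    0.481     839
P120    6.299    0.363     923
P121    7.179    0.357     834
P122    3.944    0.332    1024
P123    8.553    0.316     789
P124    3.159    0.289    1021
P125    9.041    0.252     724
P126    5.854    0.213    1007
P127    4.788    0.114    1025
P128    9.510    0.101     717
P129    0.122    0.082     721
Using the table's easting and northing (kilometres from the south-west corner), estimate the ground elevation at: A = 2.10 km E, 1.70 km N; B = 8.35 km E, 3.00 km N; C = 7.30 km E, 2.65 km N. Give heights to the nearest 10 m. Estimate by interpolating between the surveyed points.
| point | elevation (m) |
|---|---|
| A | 1010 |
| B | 1030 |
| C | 1050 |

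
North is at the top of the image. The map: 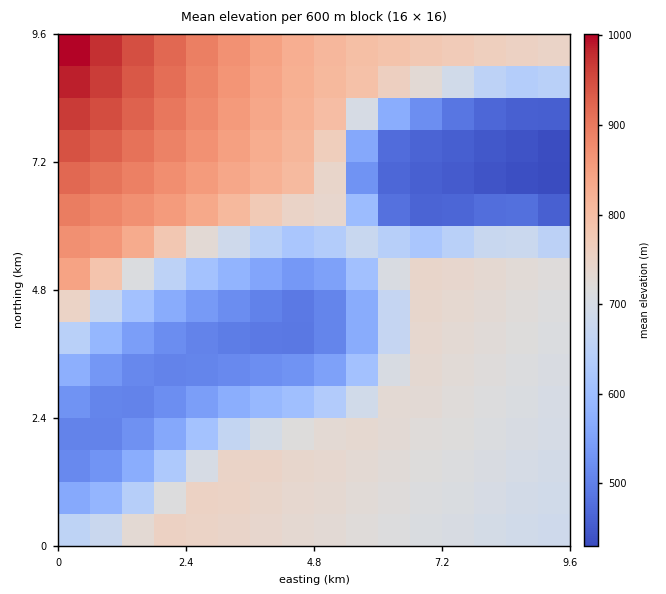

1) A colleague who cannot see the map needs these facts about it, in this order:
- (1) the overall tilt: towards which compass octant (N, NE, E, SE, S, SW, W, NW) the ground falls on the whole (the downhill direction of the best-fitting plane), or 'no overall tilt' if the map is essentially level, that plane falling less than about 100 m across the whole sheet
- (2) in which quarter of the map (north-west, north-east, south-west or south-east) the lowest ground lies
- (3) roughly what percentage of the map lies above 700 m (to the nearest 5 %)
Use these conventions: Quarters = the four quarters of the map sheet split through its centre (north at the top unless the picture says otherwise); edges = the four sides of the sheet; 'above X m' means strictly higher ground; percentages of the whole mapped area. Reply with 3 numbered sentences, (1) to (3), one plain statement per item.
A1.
(1) On the whole the ground falls towards the south-east.
(2) Look to the north-east quarter for the lowest ground.
(3) Ground above 700 m makes up about 55 % of the sheet.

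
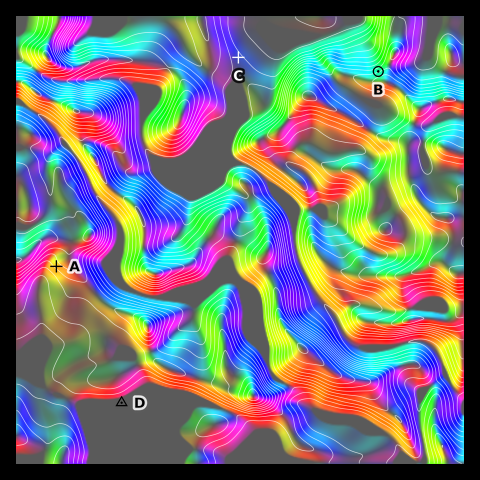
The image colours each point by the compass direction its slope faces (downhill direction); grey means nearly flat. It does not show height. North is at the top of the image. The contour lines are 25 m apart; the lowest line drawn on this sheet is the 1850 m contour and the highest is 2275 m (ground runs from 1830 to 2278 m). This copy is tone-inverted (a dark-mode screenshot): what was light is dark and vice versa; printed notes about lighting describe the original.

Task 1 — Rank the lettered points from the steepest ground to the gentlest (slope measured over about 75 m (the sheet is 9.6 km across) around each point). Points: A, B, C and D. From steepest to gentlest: B A C D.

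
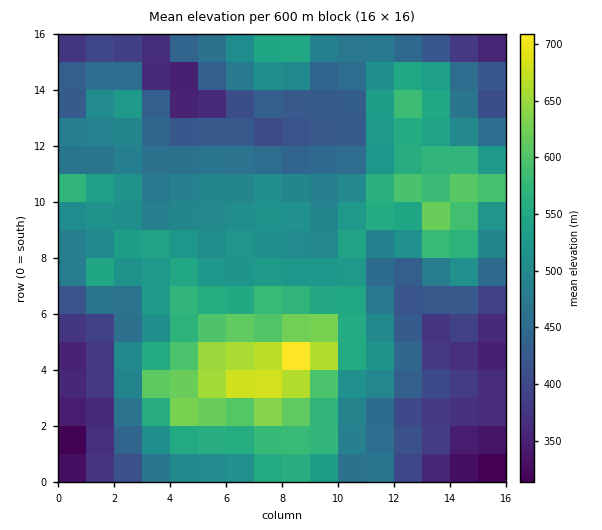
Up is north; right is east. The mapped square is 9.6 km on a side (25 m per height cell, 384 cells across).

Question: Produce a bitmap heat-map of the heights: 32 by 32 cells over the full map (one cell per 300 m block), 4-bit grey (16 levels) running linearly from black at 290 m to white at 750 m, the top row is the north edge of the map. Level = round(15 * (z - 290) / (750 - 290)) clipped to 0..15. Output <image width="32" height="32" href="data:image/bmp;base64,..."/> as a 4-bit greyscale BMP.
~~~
<image width="32" height="32" href="data:image/bmp;base64,Qk12AgAAAAAAAHYAAAAoAAAAIAAAACAAAAABAAQAAAAAAAACAAATCwAAEwsAABAAAAAAAAAAAAAAABEREQAiIiIAMzMzAERERABVVVUAZmZmAHd3dwCIiIgAmZmZAKqqqgC7u7sAzMzMAN3d3QDu7u4A////ABIjNFZ2d2eImYdVZkMiIRERI0VneHd5mZmXZmVDMhEQESNFd4mYiZmZqHZlRDMhEREjRniKqZmaqql2ZURDIiIhE1Z5q7qqu6qodmVDMyIiIiNXirzKq8y7qHZlQzMzMzIkZ6u7u73dy6l3dlRDMzMiJGirus3e3N26h3dlQzMiIiRoqZvdzMzey5iHZUMiISIjaIiburzd3tyYh2QyMzIjM1d3mavMu7zbmHdUMzMyI0NWeJmqmpmqqph2VDMzIjRVVomaqZmpqpmZdUM0QzNFdlZ4mZiImpiIiGVURlRDR5l3eJmId4mHeIdlRFd2VGiIiImYh3h3h3iXZVVniHZ3d4iJh3d4d3d3mGVniKh3ZneIiId3eHd3Z4h2eauodmd3d3d3d3eHd3Z5mHm7qXZ4iIdmZ3d3d3d2eJmZq6qXmYiHZmd3d3d3dmeaqqqrqZmId2Zmd2d3ZmZniamZq6p2ZmdmZmZmZlVlVnmZmaqZVVZnZWVlVlVVVVVomamYdmZmZ2RVVVVURFVFaZmZhmZnd3dkNERDM0RERXmYh3ZVRXiHZDMyI0Q0REV5qYh1Q0RYmGMhI0ZmVVRFeaqpdURVV3ZCEkVmd3ZVVniZmGVERVVUISNFZniHVVZ3iIdlRDREQxNEVmd4mGZmZmZlQzMiM0IVZmZ4mZl2ZmZUMzIh"/>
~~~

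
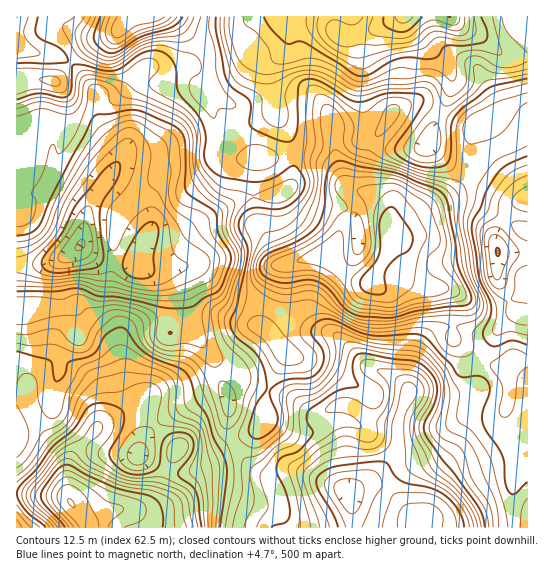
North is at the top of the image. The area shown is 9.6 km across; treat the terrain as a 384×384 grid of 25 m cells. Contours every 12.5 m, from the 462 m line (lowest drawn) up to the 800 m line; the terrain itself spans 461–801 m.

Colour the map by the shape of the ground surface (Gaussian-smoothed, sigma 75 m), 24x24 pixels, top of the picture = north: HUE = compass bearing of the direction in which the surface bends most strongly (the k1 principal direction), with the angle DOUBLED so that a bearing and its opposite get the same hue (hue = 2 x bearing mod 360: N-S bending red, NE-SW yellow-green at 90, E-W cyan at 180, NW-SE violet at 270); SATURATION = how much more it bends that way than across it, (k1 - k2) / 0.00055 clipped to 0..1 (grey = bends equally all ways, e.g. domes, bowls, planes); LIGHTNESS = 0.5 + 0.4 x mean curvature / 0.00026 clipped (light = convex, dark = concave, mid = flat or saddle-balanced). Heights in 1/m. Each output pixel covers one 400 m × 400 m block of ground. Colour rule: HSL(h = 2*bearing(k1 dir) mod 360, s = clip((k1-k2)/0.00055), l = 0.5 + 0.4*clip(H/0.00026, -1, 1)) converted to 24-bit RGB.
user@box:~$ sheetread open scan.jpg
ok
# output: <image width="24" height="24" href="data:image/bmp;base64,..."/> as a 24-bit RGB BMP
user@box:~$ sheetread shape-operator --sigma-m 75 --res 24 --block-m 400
<image width="24" height="24" href="data:image/bmp;base64,Qk32BgAAAAAAADYAAAAoAAAAGAAAABgAAAABABgAAAAAAMAGAAATCwAAEwsAAAAAAAAAAAAAuiNZP1ywtv/Ef9t8qlXFdKW7hK2VirJ9zqpnXzd/VlB9bFyZhL2gd7KSfqGmLB2BxW9zootlVHBxbVBbQhw5UIM0rd5rwNB0y9L90tX52vHffJTHgbjoqKfyt6TjzKvYzXmli02YUnqeWHmjqbmKa6p9d1JDKBIqlalSyk1jfz8/TCQtRDJlftyVZbho1MWBMYGGxoGA7PTJTa2MYJwsMS0XvAgAnnkAqo4opHqie06OZ2w1pLo6eTkdWyYmUmU9MXIroFJfpWzEmFjOXrnVi76kaa2IwoqHNFpJNbxP/7GJiEITeW8ZFSATQn0s9dvWWt64SUCwoxF+1rFcQWo0sIF4T1yJd1elk7d1FrGdhDODtH5NUp5ZgYdjgrBsZp5lVY9KDaVXwTRU9LXEt5TCODaaGNOOh+aO7qm6Dw5dvC3p89jcfdHYOF7Uu3rfT2nMuuHJGTiNPhO71cnjtIy9ZZyonq+FgJVujM+EJlNlM2hX1OGgzm2ytlK8hMNsLHkkxaQyNhpoJSxk7ufCyHp0UhokIGgWlFcy1G84HL2eBFh1vVOM1KGRZ4KktYyMmoGHvMKLNEh+PJWav79plmBoe5Cz18bSinW6baWGYh1yL4yK55VQqRgPsmhAQ7h+KrC+qePb11WiDhQlMDQZ+OxPWHVDpKZQlp5xf7e3kFuqLaq5hJW+onN6cbyEh9LMz2/ZtFW9lzCdXzZRloJN3J61xdXjn7HOMaKHLBQHbB0DLyhRNX5kpe53Z5G2eq3Ms4CslVudq3ZxOodgaC9CwsJ4k+RUIzgWaUAhfhc7lyVenFJUYMuMltale7qKxF2SZgA5gykiXqlgQnOhTsPXxefFR8GNNH+ax52/d3lEpINvqlSoOY2WxMml3KawfyyuO0adTzmVVE7EzNDincq/nHpjtU4sMQIOhAklo8R6p7pEI3EwD3oLoKMPvNUTD3FNa3w6hYffaIPWh3LAZ9/pjdXJporCqEzihmLOU0TQQDDc4Idio1IljmcheGE7eRCcx8Hgwrzg2N/zl3rwhYHmce7mzP/sEQDJpT6NX6sxIsHEm4zdyTSKrKsjRTgcUzEZe3k0XnNIIhhA8VaU+k1lycGAUjxvMJ+ndfft7NnvYF+td5G/eKnW0/jcjc9EFQAzy4OTl6IFFjMAEC4FYRAb/7UuLTdQimNlloNUVFk5GCgfFkoi0/jj4c793sb/qdftGLaJzxl40Wphn7VoY4Y/s+dLsIxXAAIzvMZExLuLhLl1EldODRI19vC/SHKARVR0qmNsflqdXCShVd1zFfEAO24op0Vz6Yily0B3Gg5I6eGplpO0mdC+ls2Uhy5ZGAUuiM5m0KzOyqmdNjqDBT5w4dWrrGmPLyxWsKVUU3VJFnBxwenLrM3XPzmygEZ6rZlG6yQvHXyo1eCsknmRv8yRtUFIiB58DZzhY9e+k4Ft5pqNSFB4DW1zarJexG6eOTGmwJLIrkKqZ7lWLqsHbHsIDSkKcStu215VwMhyUM3QsNitkb7fy7zj3UbgvFuvUHZOS2AxlI92xIR/vmuMPnV5IV5Rl2lujm2hNi+D2kSHqdOhhX2ospCiQXeZEjJHgOSKuurbhMXnp+zjWFHLoyF11gBVxWNkn2J/dF90lpmDf2aP2Y2HYl+DMXFvRHFijYRgISNe4dCXptOfd3mzoanCg2PNI1aum91XY8EgcVIORUgALCoHJA8T2D0nvaFyr2WboXqulYx3dmGByKOBoF+of1BWKUJAiX4/IjMwdOEZu85nRo9IYp9bcjh2fUZ+0t+KeLZEgkKp2IaAT4BXCx0trMt20JyadJ2WcXWiNWEWUjUZn/cYIiaq4F+5ST19dpVbS3qrbuiMmK13jL6eSWB/QzdeZHmT0/LPXFzWXTHU68ziy5TaE5rNEazd3a/P1I/GnWqitXrymLL10fraHAcsk5UcbnXZl7DdZ3rLnsOtgdGYXo63iErIWELQnOTisuq8PUyQOECszsl75G7g4ZjZCxsrkZ0xh7rLu5jnkIDlrF3i/ABjnwR8gf8uAVkeVm46fpROnaBareZ3L0FkZHRCJphsldhHup1bekF2MUROvYtdcp5ItjQxXySDn+mpLIU+Wl8eekESg20reh+azKLr+9DSHZN0CSoKQKweTslupeeEPB5dh6J7SW2EcspMYpo5XiAwRZ1lRLN2xj64yWu1ccrs0jg+kBk7hZdNm3u2q422IIjQZEnJ9Nfb/q3/wI7uNu6QK75utsw0KzZtd6ZzeEV8x8tQViExl41GSaIpJnUpKUZTseCKRAg8vCwUooxpisSD"/>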